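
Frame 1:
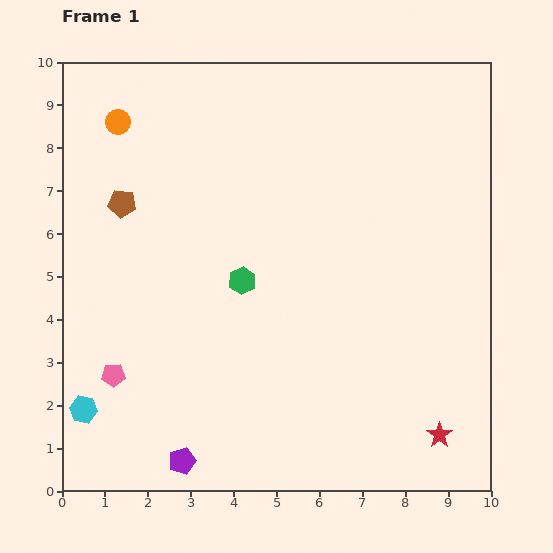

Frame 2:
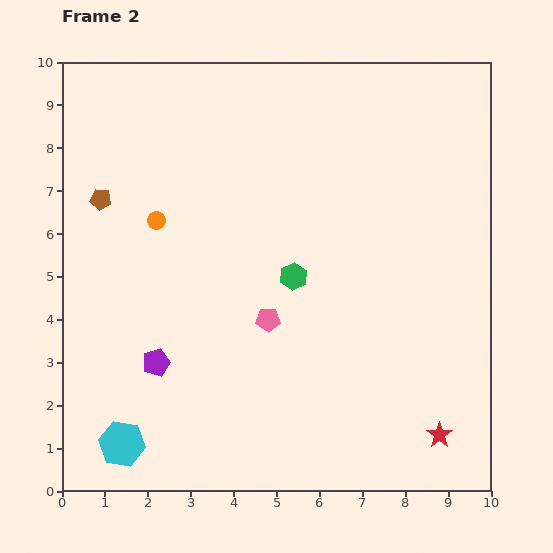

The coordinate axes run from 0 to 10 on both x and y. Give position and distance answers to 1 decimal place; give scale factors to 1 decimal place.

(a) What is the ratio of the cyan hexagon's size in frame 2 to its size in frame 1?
1.6×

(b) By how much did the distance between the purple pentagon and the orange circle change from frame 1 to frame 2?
-4.7

Distance in frame 1: 8.0. Distance in frame 2: 3.3.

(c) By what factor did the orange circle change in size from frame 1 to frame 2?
0.7×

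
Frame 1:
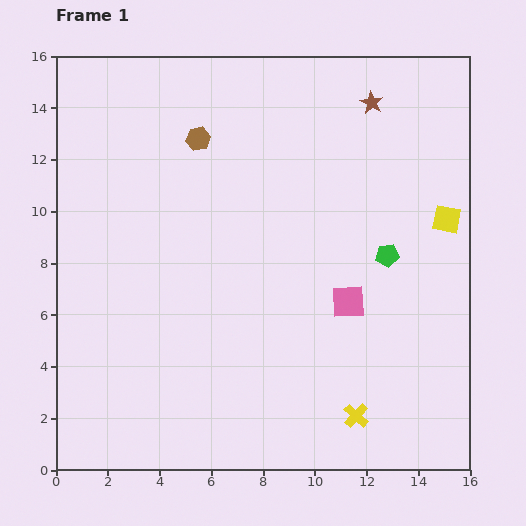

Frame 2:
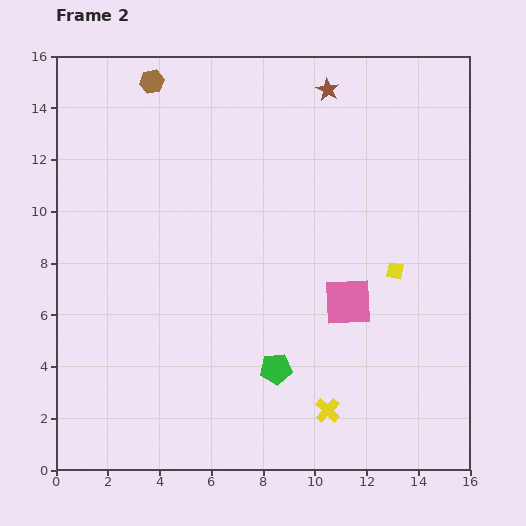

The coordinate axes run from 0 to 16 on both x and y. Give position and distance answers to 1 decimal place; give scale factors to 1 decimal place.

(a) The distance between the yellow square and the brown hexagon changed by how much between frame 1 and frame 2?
+1.8

Distance in frame 1: 10.1. Distance in frame 2: 11.9.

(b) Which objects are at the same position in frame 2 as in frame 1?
the pink square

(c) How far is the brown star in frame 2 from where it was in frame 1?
1.8

The brown star moved from (12.2, 14.2) to (10.5, 14.7), a distance of √(1.7² + 0.5²) ≈ 1.8.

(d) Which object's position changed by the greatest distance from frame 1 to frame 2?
the green pentagon

(moved 6.2; next 2.8)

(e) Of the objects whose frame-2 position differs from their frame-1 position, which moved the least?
the yellow cross

(moved 1.1)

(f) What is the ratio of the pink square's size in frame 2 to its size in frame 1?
1.4×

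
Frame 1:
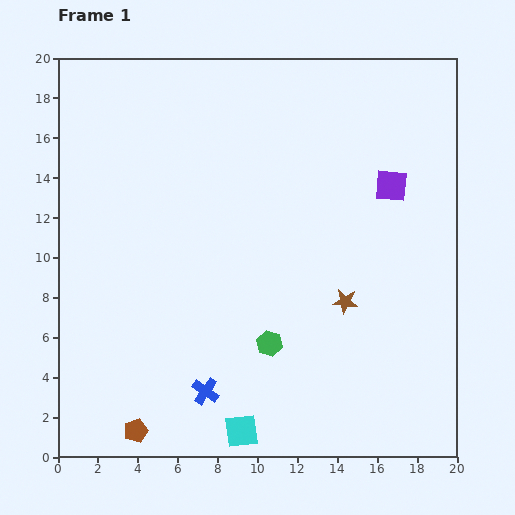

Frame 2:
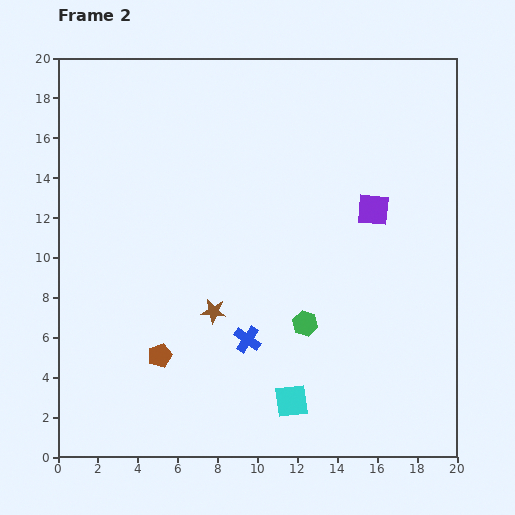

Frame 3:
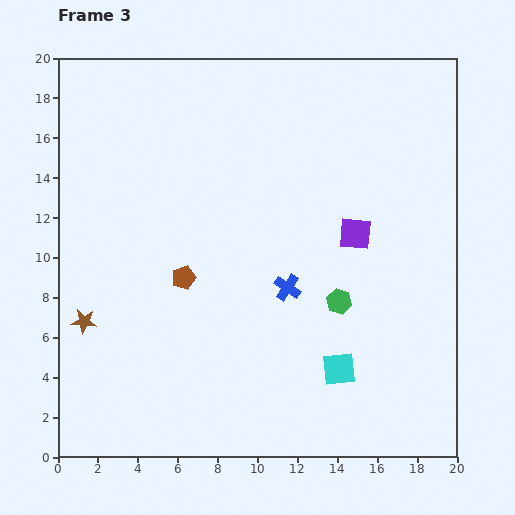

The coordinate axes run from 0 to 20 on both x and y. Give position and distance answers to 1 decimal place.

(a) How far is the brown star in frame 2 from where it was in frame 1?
6.6

The brown star moved from (14.4, 7.8) to (7.8, 7.3), a distance of √(6.6² + 0.5²) ≈ 6.6.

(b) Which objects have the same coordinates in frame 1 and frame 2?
none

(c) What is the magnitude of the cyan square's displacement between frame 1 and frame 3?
5.8

The cyan square moved from (9.2, 1.3) to (14.1, 4.4), a distance of √(4.9² + 3.1²) ≈ 5.8.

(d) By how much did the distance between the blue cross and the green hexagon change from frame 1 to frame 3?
-1.3

Distance in frame 1: 4.0. Distance in frame 3: 2.7.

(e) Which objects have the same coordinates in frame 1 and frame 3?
none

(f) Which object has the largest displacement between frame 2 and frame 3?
the brown star

(moved 6.5; next 4.1)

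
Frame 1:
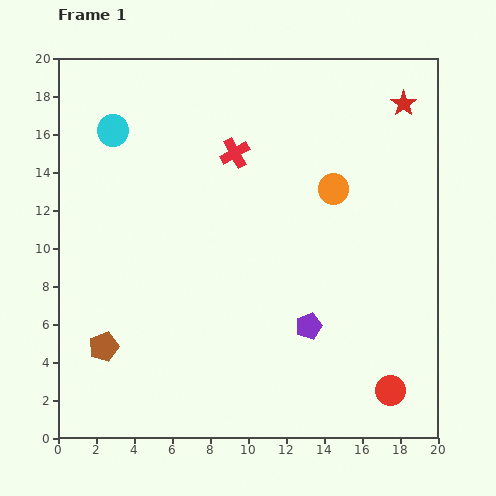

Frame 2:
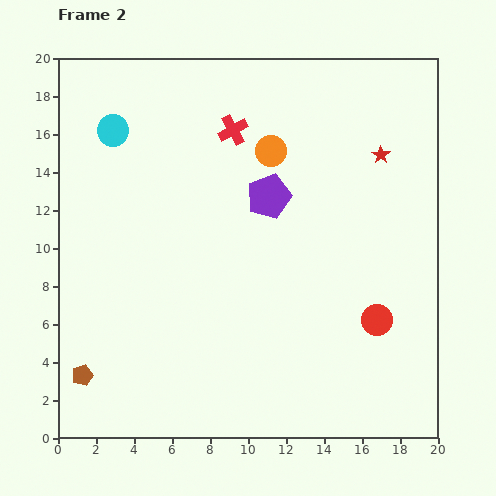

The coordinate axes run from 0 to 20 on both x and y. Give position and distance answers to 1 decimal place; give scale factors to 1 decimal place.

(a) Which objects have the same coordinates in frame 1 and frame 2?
the cyan circle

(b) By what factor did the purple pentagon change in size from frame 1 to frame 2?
1.7×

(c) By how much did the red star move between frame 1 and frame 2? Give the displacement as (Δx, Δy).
(-1.2, -2.7)

The red star was at (18.2, 17.6) in frame 1 and (17.0, 14.9) in frame 2.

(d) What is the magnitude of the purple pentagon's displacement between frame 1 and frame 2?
7.1

The purple pentagon moved from (13.2, 5.9) to (11.1, 12.7), a distance of √(2.1² + 6.8²) ≈ 7.1.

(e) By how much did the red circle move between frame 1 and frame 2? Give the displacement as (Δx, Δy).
(-0.7, 3.7)

The red circle was at (17.5, 2.5) in frame 1 and (16.8, 6.2) in frame 2.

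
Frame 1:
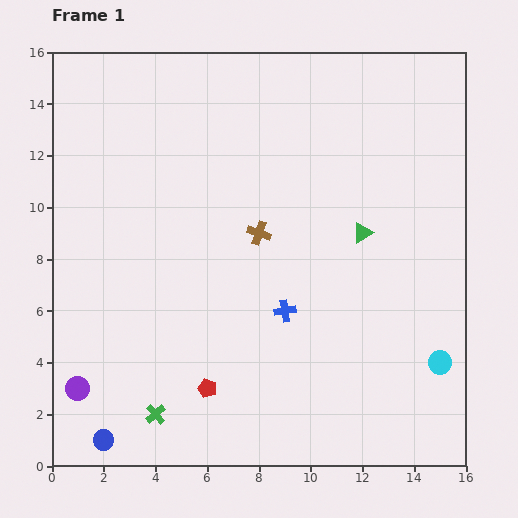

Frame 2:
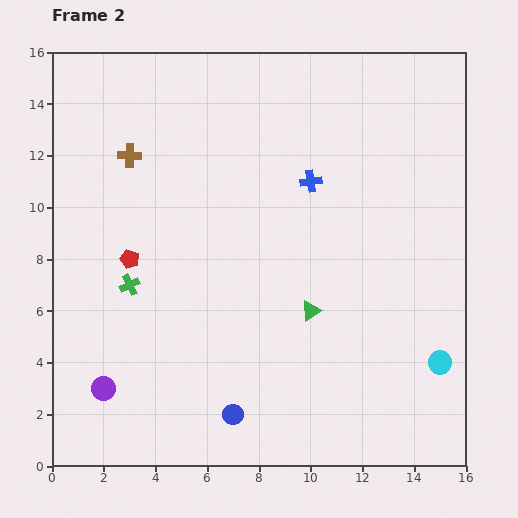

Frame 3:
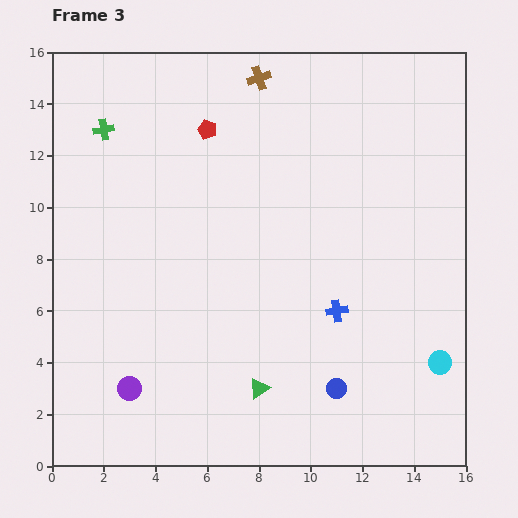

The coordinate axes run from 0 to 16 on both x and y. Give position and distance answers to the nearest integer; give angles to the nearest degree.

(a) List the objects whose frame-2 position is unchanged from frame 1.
the cyan circle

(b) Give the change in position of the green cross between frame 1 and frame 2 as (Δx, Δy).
(-1, 5)

The green cross was at (4, 2) in frame 1 and (3, 7) in frame 2.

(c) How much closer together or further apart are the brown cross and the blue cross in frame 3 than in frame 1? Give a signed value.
+6

Distance in frame 1: 3. Distance in frame 3: 9.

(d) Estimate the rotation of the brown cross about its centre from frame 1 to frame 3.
39° counter-clockwise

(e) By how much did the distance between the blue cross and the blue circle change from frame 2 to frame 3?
-6

Distance in frame 2: 9. Distance in frame 3: 3.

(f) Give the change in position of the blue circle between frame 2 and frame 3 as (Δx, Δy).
(4, 1)

The blue circle was at (7, 2) in frame 2 and (11, 3) in frame 3.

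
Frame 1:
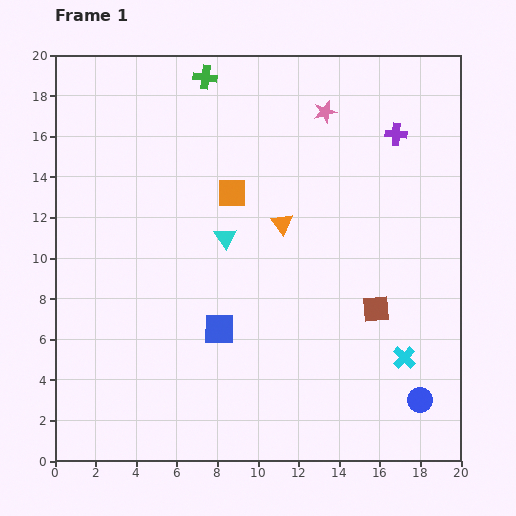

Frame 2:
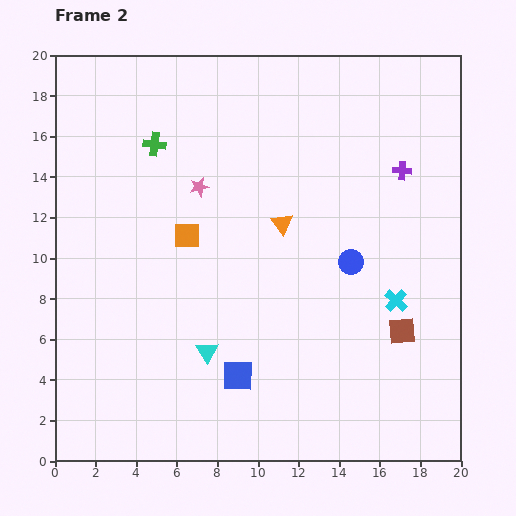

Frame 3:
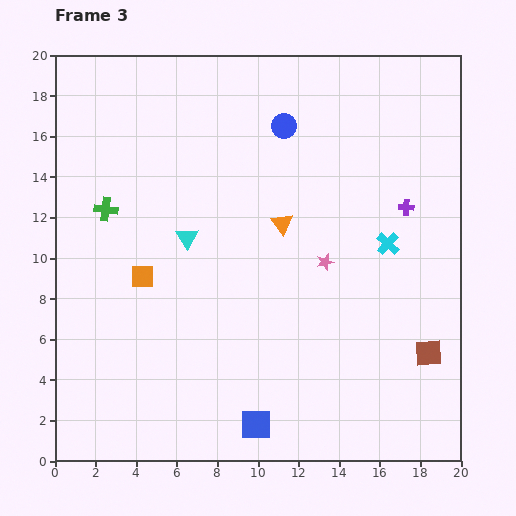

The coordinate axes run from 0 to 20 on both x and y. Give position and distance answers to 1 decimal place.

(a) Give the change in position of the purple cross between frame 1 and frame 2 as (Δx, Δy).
(0.3, -1.8)

The purple cross was at (16.8, 16.1) in frame 1 and (17.1, 14.3) in frame 2.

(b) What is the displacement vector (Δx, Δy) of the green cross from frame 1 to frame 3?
(-4.9, -6.5)

The green cross was at (7.4, 18.9) in frame 1 and (2.5, 12.4) in frame 3.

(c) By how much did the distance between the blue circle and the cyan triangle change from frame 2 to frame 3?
-1.1

Distance in frame 2: 8.4. Distance in frame 3: 7.3.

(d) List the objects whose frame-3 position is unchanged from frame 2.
the orange triangle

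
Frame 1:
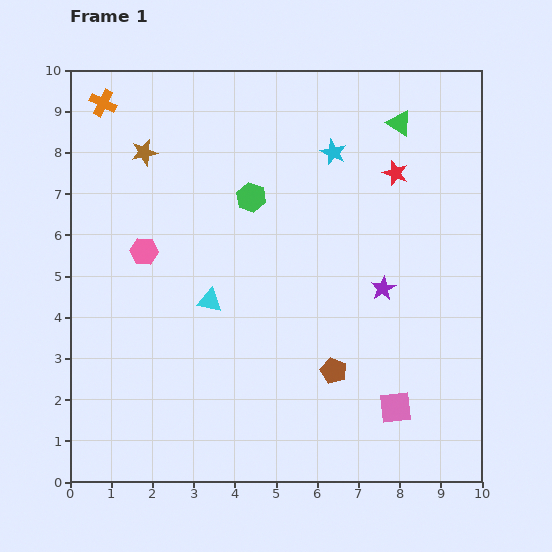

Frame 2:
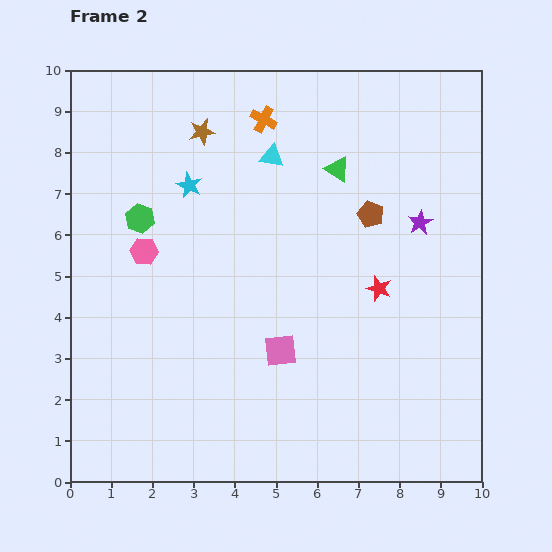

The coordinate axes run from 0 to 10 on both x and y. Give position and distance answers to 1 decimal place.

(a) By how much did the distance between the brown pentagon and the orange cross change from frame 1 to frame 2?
-5.1

Distance in frame 1: 8.6. Distance in frame 2: 3.5.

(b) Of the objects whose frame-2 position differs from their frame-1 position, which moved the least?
the brown star

(moved 1.5)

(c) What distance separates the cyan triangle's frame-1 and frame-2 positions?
3.8

The cyan triangle moved from (3.4, 4.4) to (4.9, 7.9), a distance of √(1.5² + 3.5²) ≈ 3.8.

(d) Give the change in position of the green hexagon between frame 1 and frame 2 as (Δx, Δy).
(-2.7, -0.5)

The green hexagon was at (4.4, 6.9) in frame 1 and (1.7, 6.4) in frame 2.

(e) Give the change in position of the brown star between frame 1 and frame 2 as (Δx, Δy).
(1.4, 0.5)

The brown star was at (1.8, 8.0) in frame 1 and (3.2, 8.5) in frame 2.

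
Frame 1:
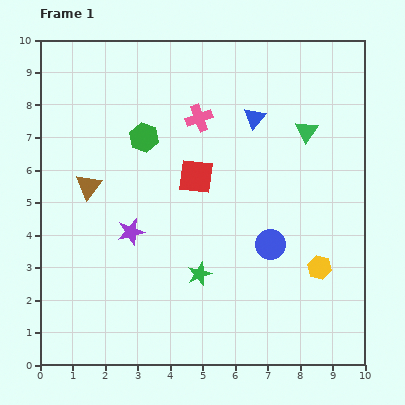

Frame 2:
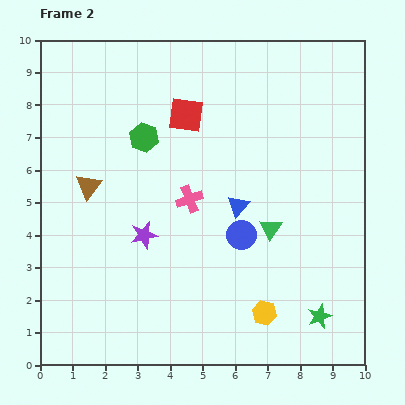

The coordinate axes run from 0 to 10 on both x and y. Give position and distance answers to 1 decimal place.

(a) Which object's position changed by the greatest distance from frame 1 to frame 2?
the green star

(moved 3.9; next 3.2)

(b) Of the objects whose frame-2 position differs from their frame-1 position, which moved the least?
the purple star

(moved 0.4)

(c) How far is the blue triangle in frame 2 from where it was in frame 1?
2.7

The blue triangle moved from (6.6, 7.6) to (6.1, 4.9), a distance of √(0.5² + 2.7²) ≈ 2.7.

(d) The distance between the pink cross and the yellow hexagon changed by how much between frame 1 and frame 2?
-1.7

Distance in frame 1: 5.9. Distance in frame 2: 4.2.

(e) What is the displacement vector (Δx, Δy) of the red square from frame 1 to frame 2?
(-0.3, 1.9)

The red square was at (4.8, 5.8) in frame 1 and (4.5, 7.7) in frame 2.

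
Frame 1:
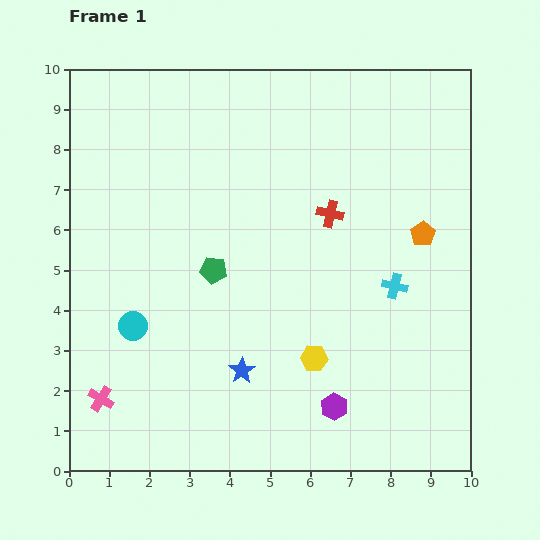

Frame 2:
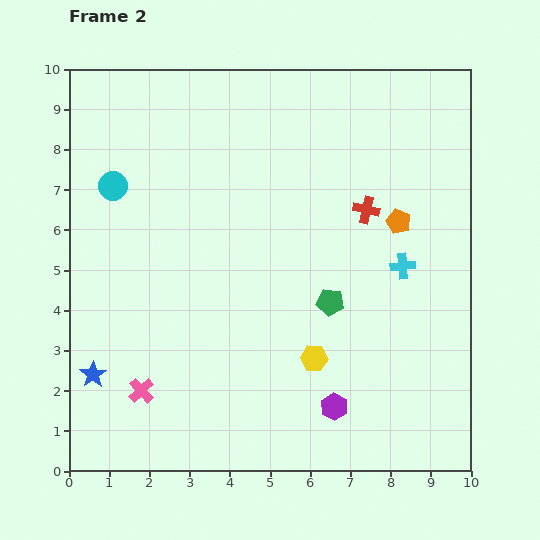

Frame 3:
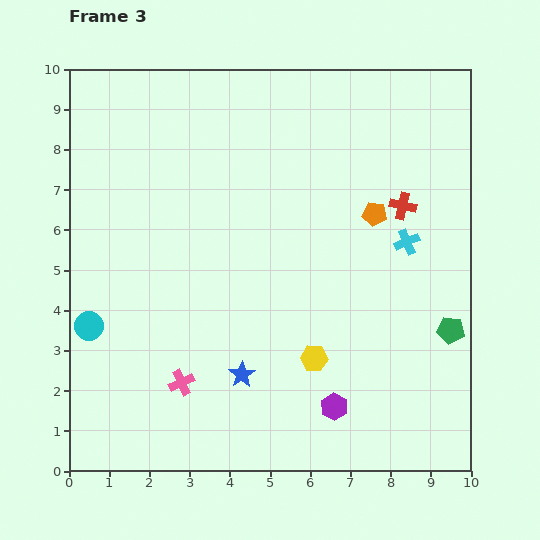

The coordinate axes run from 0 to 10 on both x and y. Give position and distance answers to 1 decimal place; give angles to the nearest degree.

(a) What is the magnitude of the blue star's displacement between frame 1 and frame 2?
3.7

The blue star moved from (4.3, 2.5) to (0.6, 2.4), a distance of √(3.7² + 0.1²) ≈ 3.7.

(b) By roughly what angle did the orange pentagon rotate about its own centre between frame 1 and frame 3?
30° counter-clockwise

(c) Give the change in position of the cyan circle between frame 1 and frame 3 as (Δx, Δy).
(-1.1, 0.0)

The cyan circle was at (1.6, 3.6) in frame 1 and (0.5, 3.6) in frame 3.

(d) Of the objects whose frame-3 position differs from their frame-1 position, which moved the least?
the blue star

(moved 0.1)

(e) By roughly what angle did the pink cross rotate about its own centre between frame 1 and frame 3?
33° clockwise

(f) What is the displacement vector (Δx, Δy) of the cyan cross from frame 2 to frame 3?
(0.1, 0.6)

The cyan cross was at (8.3, 5.1) in frame 2 and (8.4, 5.7) in frame 3.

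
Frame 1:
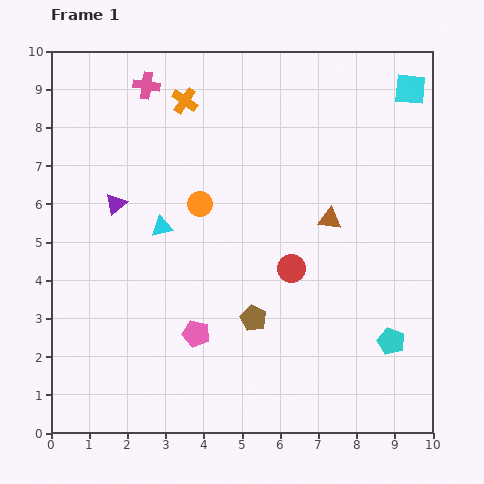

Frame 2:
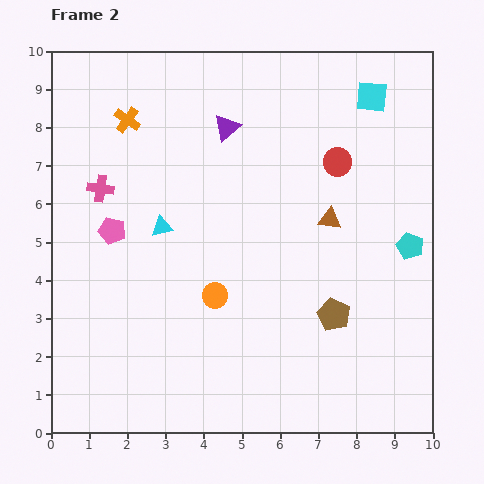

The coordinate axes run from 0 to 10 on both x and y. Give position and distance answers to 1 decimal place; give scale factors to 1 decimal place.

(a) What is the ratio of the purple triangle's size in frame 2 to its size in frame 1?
1.3×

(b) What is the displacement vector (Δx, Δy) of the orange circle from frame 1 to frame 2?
(0.4, -2.4)

The orange circle was at (3.9, 6.0) in frame 1 and (4.3, 3.6) in frame 2.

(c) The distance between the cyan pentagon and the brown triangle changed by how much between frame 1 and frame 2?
-1.4

Distance in frame 1: 3.6. Distance in frame 2: 2.2.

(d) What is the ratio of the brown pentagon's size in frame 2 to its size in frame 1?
1.3×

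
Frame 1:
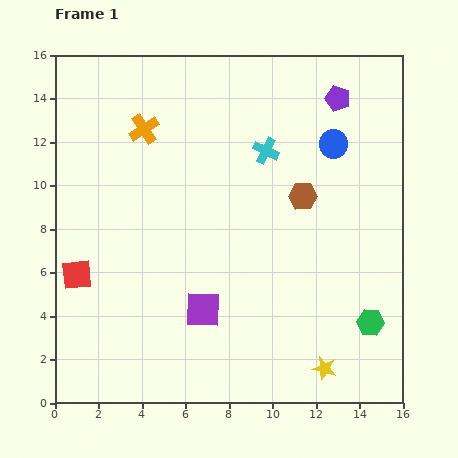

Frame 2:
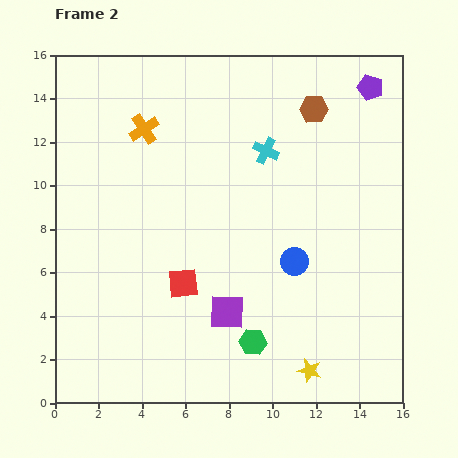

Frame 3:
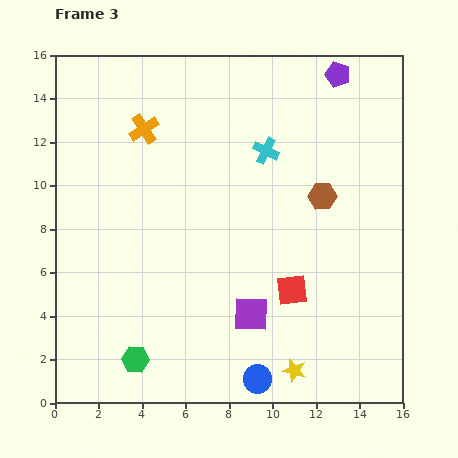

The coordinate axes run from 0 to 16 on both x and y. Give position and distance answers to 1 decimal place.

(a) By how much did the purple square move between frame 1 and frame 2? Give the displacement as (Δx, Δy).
(1.1, -0.1)

The purple square was at (6.8, 4.3) in frame 1 and (7.9, 4.2) in frame 2.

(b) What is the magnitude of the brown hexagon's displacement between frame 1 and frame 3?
0.9

The brown hexagon moved from (11.4, 9.5) to (12.3, 9.5), a distance of √(0.9² + 0.0²) ≈ 0.9.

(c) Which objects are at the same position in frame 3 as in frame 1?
the orange cross, the cyan cross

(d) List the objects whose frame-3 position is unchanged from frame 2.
the orange cross, the cyan cross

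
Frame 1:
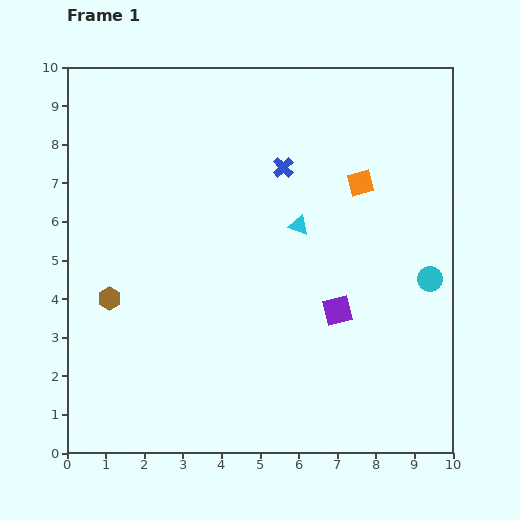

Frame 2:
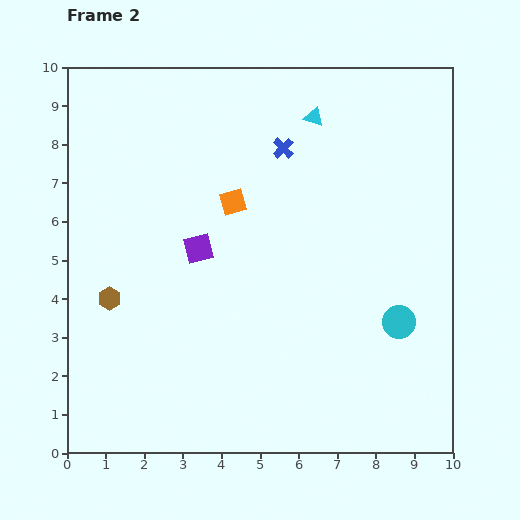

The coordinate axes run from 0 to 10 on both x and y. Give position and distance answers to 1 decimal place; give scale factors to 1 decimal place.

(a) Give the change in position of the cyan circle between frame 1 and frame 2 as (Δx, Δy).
(-0.8, -1.1)

The cyan circle was at (9.4, 4.5) in frame 1 and (8.6, 3.4) in frame 2.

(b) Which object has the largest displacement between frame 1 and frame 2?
the purple square

(moved 3.9; next 3.3)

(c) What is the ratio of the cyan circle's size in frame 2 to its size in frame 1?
1.3×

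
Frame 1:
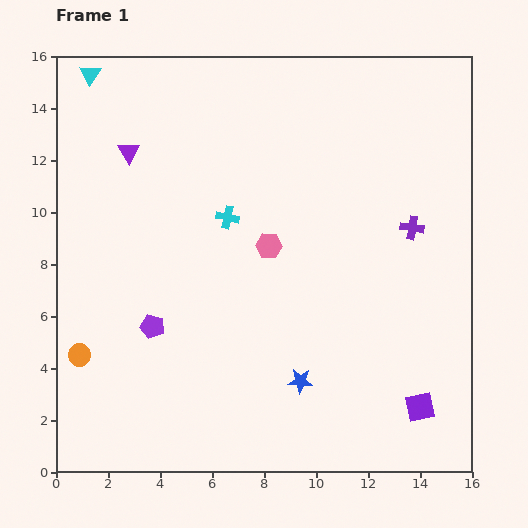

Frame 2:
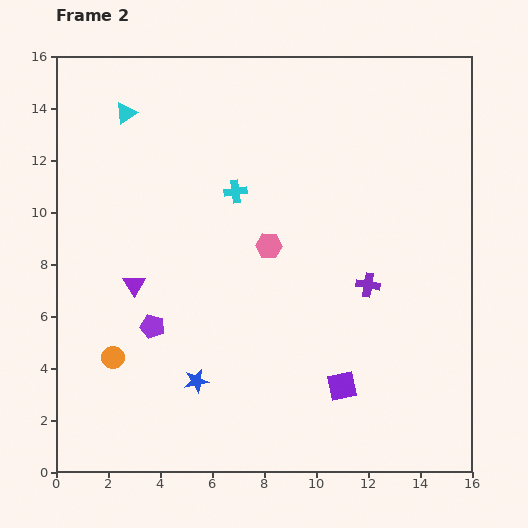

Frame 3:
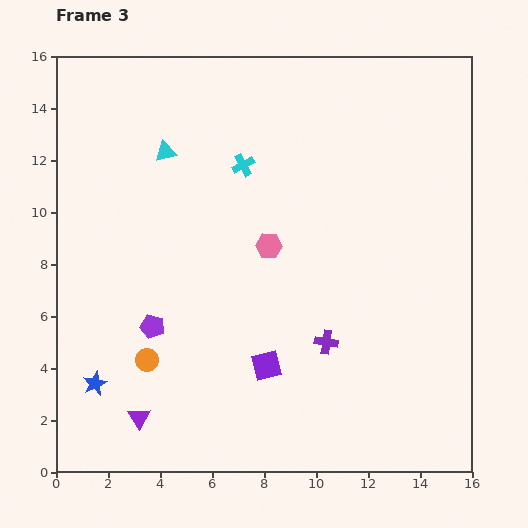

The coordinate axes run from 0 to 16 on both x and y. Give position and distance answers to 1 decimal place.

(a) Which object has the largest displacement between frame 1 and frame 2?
the purple triangle

(moved 5.1; next 4.0)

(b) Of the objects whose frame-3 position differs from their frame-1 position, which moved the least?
the cyan cross

(moved 2.1)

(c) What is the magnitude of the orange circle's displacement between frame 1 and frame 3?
2.6

The orange circle moved from (0.9, 4.5) to (3.5, 4.3), a distance of √(2.6² + 0.2²) ≈ 2.6.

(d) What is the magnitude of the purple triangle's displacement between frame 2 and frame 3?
5.1

The purple triangle moved from (3.0, 7.2) to (3.2, 2.1), a distance of √(0.2² + 5.1²) ≈ 5.1.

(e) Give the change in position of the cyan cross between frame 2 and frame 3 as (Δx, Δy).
(0.3, 1.0)

The cyan cross was at (6.9, 10.8) in frame 2 and (7.2, 11.8) in frame 3.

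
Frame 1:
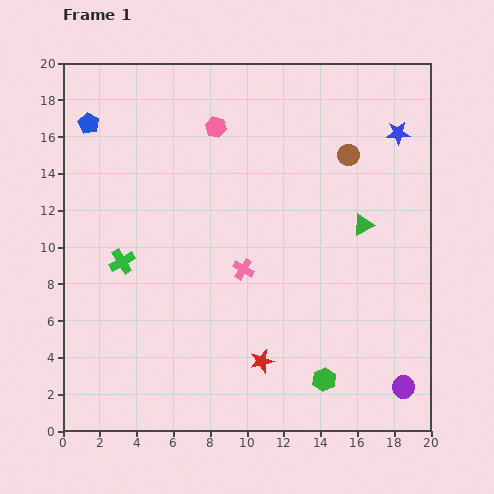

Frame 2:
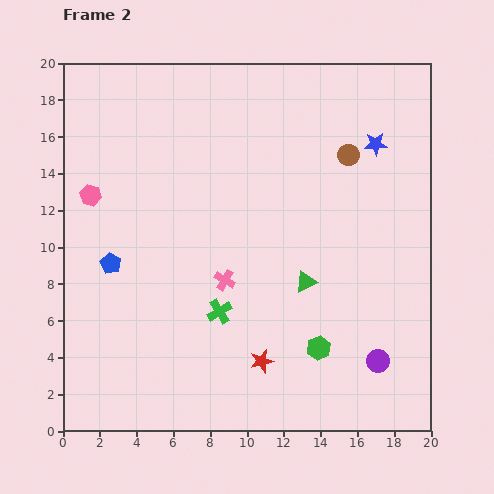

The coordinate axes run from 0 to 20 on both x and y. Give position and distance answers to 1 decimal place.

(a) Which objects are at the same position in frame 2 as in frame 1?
the red star, the brown circle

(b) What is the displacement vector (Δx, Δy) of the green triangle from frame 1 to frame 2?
(-3.1, -3.1)

The green triangle was at (16.3, 11.2) in frame 1 and (13.2, 8.1) in frame 2.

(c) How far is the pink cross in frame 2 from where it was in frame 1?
1.2

The pink cross moved from (9.8, 8.8) to (8.8, 8.2), a distance of √(1.0² + 0.6²) ≈ 1.2.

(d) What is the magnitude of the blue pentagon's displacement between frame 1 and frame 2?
7.7

The blue pentagon moved from (1.4, 16.7) to (2.6, 9.1), a distance of √(1.2² + 7.6²) ≈ 7.7.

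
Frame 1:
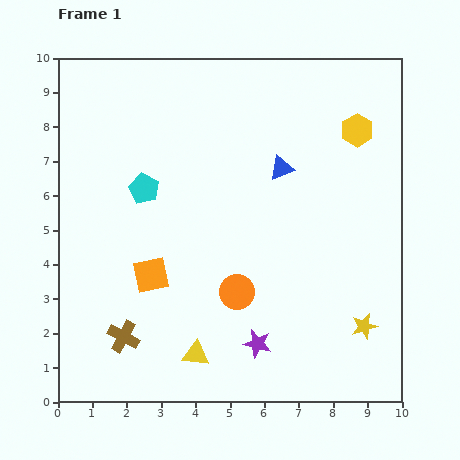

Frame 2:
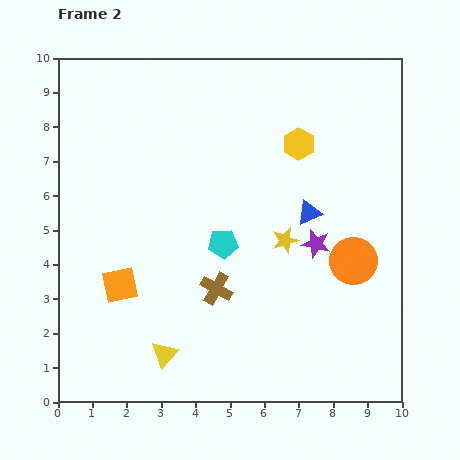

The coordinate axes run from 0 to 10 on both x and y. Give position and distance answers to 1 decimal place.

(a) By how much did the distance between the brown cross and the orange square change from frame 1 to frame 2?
+0.8

Distance in frame 1: 2.0. Distance in frame 2: 2.8.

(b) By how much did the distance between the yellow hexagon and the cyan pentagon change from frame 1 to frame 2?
-2.8

Distance in frame 1: 6.4. Distance in frame 2: 3.6.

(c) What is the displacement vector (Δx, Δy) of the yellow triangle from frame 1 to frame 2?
(-0.9, 0.0)

The yellow triangle was at (4.0, 1.4) in frame 1 and (3.1, 1.4) in frame 2.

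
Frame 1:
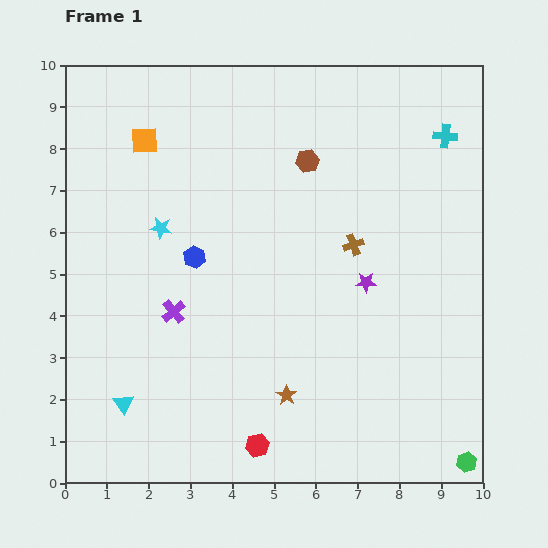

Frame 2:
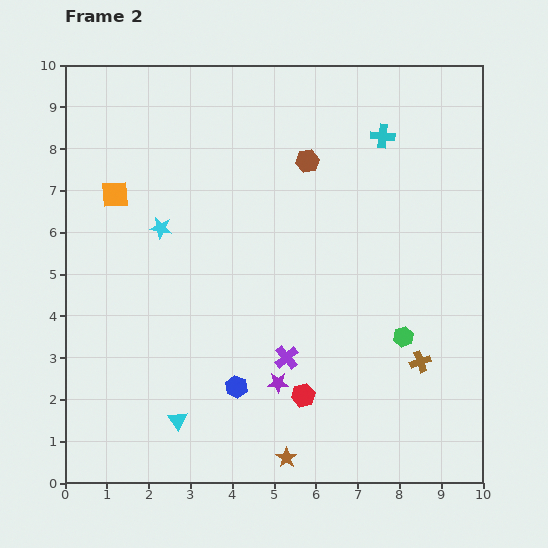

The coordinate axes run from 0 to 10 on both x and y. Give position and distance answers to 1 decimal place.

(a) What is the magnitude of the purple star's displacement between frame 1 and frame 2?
3.2

The purple star moved from (7.2, 4.8) to (5.1, 2.4), a distance of √(2.1² + 2.4²) ≈ 3.2.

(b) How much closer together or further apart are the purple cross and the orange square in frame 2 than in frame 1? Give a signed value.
+1.5

Distance in frame 1: 4.2. Distance in frame 2: 5.7.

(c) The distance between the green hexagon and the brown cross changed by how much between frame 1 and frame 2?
-5.2

Distance in frame 1: 5.9. Distance in frame 2: 0.7.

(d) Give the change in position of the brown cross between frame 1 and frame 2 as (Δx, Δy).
(1.6, -2.8)

The brown cross was at (6.9, 5.7) in frame 1 and (8.5, 2.9) in frame 2.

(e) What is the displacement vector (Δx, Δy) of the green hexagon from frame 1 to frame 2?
(-1.5, 3.0)

The green hexagon was at (9.6, 0.5) in frame 1 and (8.1, 3.5) in frame 2.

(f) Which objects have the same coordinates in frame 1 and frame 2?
the cyan star, the brown hexagon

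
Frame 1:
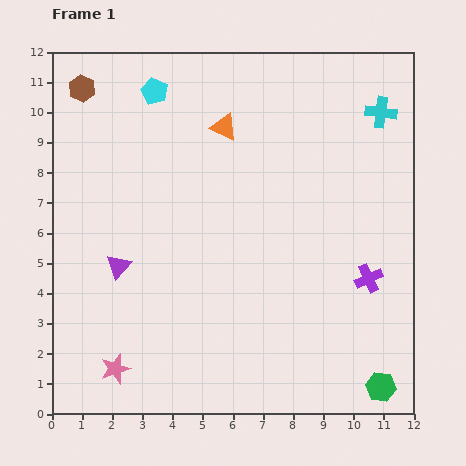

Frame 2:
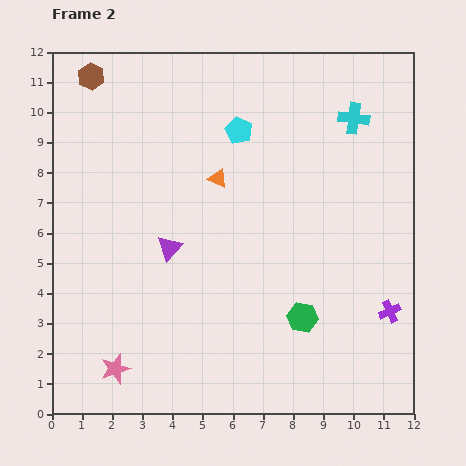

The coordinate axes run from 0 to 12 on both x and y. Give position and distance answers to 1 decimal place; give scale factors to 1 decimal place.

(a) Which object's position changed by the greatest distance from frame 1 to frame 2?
the green hexagon

(moved 3.5; next 3.1)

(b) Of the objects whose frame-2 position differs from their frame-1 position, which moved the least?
the brown hexagon

(moved 0.5)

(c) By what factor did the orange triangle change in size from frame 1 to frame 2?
0.7×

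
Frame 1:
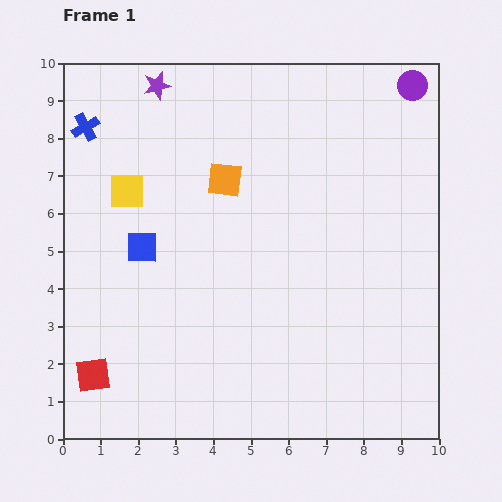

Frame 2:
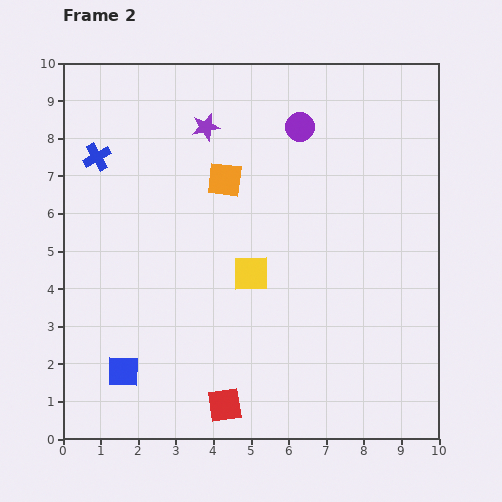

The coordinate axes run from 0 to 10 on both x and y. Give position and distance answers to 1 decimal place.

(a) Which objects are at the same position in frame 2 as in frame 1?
the orange square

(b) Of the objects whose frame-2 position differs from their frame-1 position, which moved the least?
the blue cross

(moved 0.9)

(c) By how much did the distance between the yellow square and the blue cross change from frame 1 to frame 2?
+3.1

Distance in frame 1: 2.0. Distance in frame 2: 5.1.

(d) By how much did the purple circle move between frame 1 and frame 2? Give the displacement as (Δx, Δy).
(-3.0, -1.1)

The purple circle was at (9.3, 9.4) in frame 1 and (6.3, 8.3) in frame 2.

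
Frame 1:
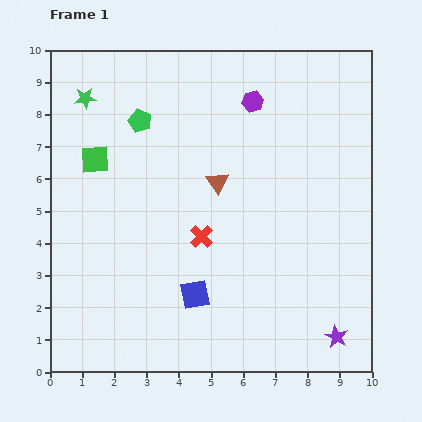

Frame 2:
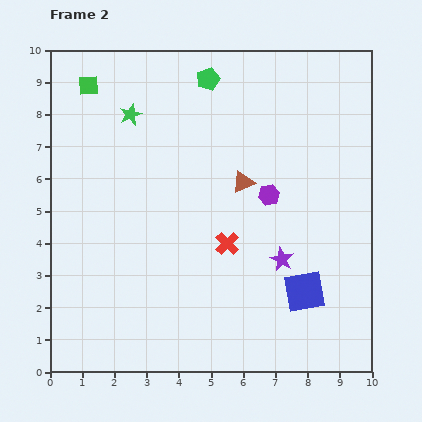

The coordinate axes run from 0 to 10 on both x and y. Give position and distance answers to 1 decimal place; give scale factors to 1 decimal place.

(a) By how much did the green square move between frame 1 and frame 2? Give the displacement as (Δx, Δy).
(-0.2, 2.3)

The green square was at (1.4, 6.6) in frame 1 and (1.2, 8.9) in frame 2.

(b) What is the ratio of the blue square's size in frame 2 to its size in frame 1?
1.4×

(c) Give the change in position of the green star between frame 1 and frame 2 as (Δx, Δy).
(1.4, -0.5)

The green star was at (1.1, 8.5) in frame 1 and (2.5, 8.0) in frame 2.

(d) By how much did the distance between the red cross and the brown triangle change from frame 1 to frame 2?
+0.2

Distance in frame 1: 1.8. Distance in frame 2: 2.0.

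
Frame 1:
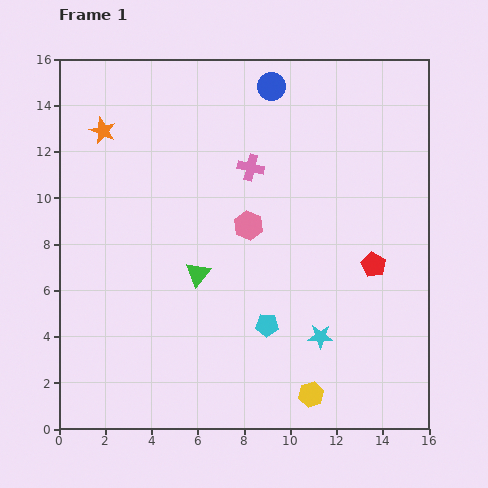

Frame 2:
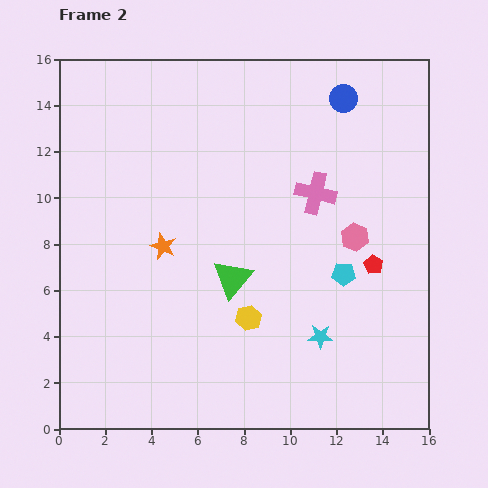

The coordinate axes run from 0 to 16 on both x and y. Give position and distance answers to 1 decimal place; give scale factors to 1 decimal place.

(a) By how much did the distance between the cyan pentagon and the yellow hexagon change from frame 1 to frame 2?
+0.9

Distance in frame 1: 3.6. Distance in frame 2: 4.5.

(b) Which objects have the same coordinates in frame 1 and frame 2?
the red pentagon, the cyan star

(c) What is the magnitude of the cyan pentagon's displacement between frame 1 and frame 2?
4.0

The cyan pentagon moved from (9.0, 4.5) to (12.3, 6.7), a distance of √(3.3² + 2.2²) ≈ 4.0.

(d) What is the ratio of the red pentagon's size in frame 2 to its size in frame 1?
0.8×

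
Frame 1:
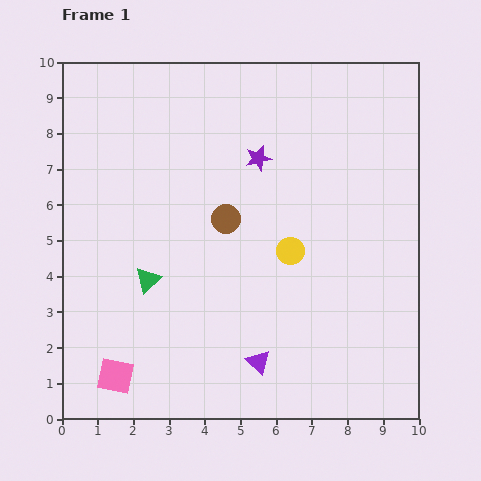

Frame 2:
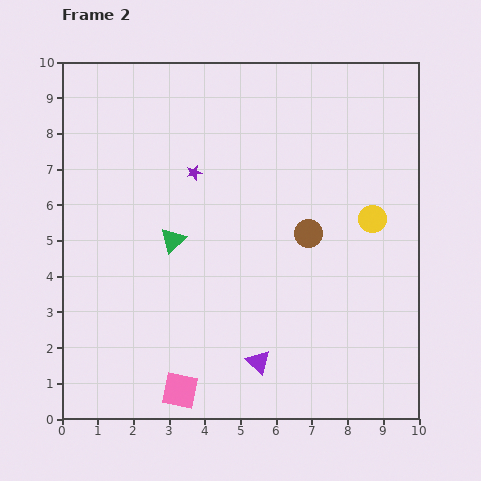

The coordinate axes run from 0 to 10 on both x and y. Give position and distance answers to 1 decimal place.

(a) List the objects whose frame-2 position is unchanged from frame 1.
the purple triangle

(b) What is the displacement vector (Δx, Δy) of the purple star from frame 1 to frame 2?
(-1.8, -0.4)

The purple star was at (5.5, 7.3) in frame 1 and (3.7, 6.9) in frame 2.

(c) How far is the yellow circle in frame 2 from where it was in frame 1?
2.5

The yellow circle moved from (6.4, 4.7) to (8.7, 5.6), a distance of √(2.3² + 0.9²) ≈ 2.5.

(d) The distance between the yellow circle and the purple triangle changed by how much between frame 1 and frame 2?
+1.9

Distance in frame 1: 3.2. Distance in frame 2: 5.1.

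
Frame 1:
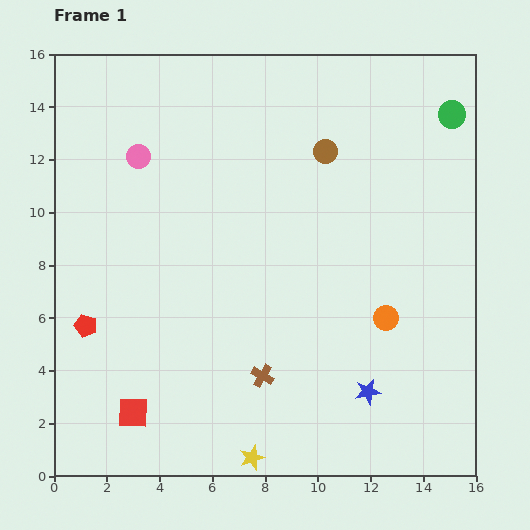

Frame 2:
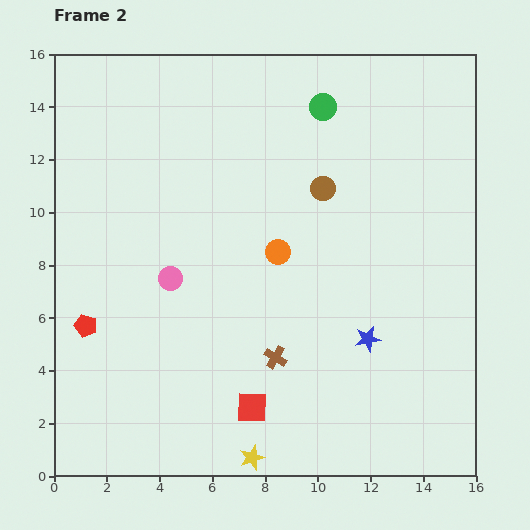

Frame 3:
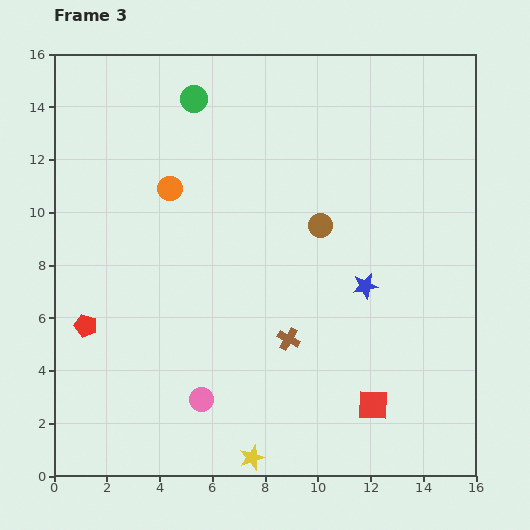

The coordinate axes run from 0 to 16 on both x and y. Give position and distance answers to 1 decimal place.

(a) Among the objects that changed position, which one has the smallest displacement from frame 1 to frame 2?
the brown cross

(moved 0.9)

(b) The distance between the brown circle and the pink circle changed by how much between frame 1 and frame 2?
-0.4

Distance in frame 1: 7.1. Distance in frame 2: 6.7.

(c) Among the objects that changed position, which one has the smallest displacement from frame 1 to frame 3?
the brown cross

(moved 1.7)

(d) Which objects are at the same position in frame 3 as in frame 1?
the red pentagon, the yellow star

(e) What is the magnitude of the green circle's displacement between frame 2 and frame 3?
4.9

The green circle moved from (10.2, 14.0) to (5.3, 14.3), a distance of √(4.9² + 0.3²) ≈ 4.9.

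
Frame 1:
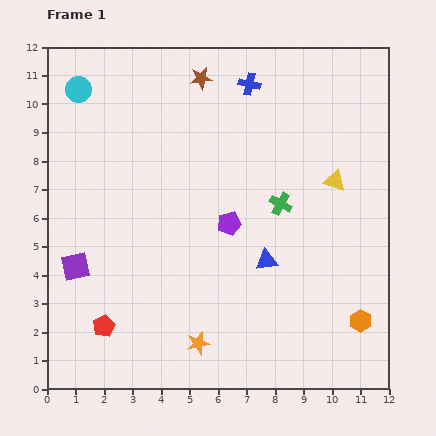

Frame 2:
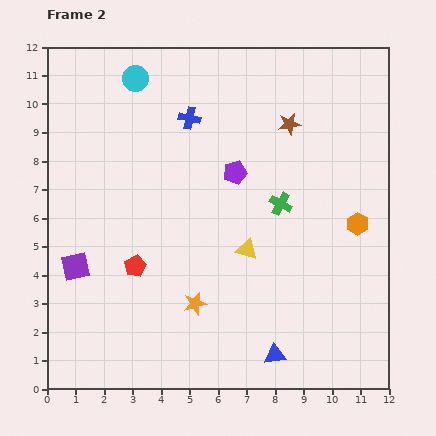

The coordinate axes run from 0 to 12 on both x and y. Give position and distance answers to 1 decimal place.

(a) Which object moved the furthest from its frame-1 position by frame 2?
the yellow triangle

(moved 3.9; next 3.5)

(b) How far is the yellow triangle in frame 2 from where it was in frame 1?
3.9

The yellow triangle moved from (10.1, 7.3) to (7.0, 4.9), a distance of √(3.1² + 2.4²) ≈ 3.9.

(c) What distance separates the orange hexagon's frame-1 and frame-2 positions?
3.4

The orange hexagon moved from (11.0, 2.4) to (10.9, 5.8), a distance of √(0.1² + 3.4²) ≈ 3.4.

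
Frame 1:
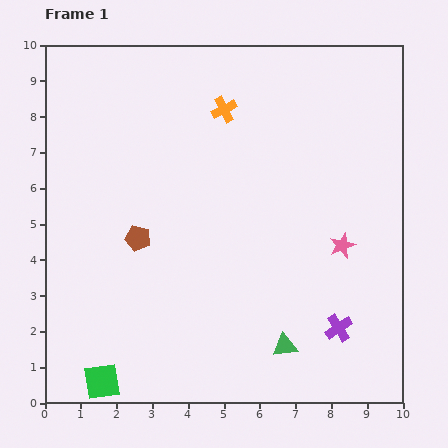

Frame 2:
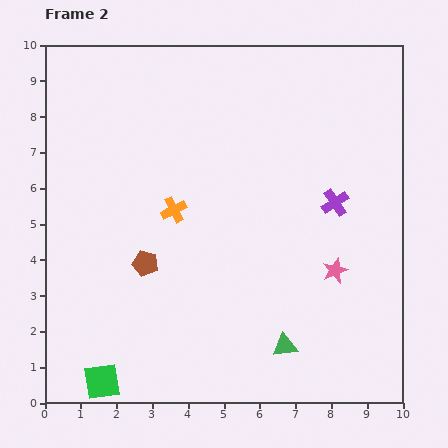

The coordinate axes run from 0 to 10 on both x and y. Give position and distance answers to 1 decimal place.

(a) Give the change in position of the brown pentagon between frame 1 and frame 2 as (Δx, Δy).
(0.2, -0.7)

The brown pentagon was at (2.6, 4.6) in frame 1 and (2.8, 3.9) in frame 2.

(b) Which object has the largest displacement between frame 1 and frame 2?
the purple cross

(moved 3.5; next 3.1)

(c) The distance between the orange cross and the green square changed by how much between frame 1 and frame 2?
-3.1

Distance in frame 1: 8.3. Distance in frame 2: 5.2.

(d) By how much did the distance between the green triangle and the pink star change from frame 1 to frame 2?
-0.7

Distance in frame 1: 3.2. Distance in frame 2: 2.5.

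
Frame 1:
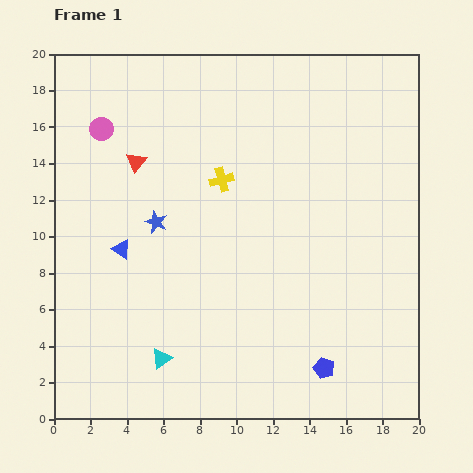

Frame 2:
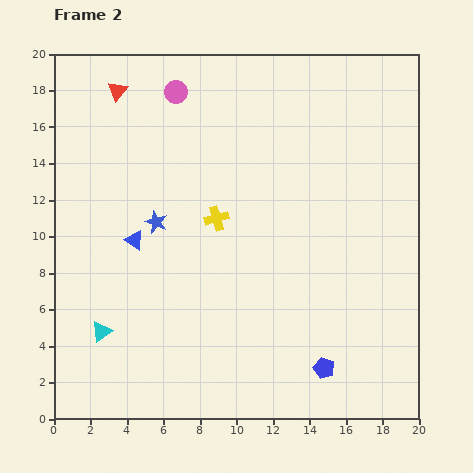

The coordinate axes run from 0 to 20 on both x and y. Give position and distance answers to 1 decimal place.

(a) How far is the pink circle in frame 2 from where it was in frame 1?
4.6

The pink circle moved from (2.6, 15.9) to (6.7, 17.9), a distance of √(4.1² + 2.0²) ≈ 4.6.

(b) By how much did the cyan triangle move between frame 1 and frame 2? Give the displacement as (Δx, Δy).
(-3.3, 1.5)

The cyan triangle was at (5.9, 3.3) in frame 1 and (2.6, 4.8) in frame 2.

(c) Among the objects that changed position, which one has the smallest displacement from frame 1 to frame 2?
the blue triangle

(moved 0.9)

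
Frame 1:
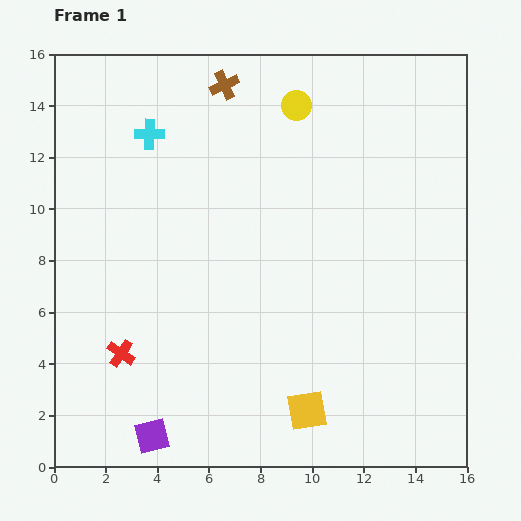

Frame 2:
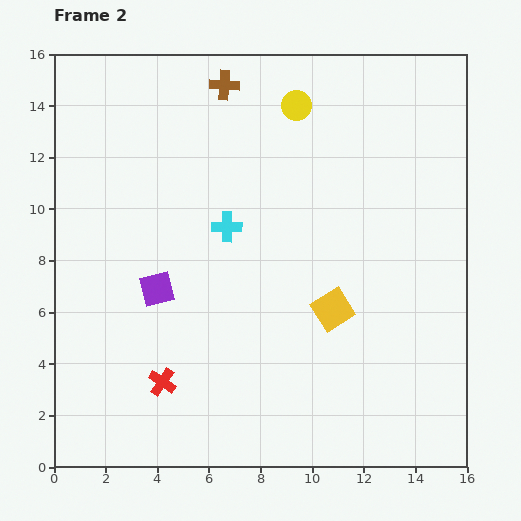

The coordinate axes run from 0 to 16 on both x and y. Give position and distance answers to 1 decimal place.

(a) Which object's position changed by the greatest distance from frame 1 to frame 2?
the purple square

(moved 5.7; next 4.7)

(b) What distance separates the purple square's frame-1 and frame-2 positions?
5.7

The purple square moved from (3.8, 1.2) to (4.0, 6.9), a distance of √(0.2² + 5.7²) ≈ 5.7.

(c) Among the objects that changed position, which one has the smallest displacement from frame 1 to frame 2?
the red cross

(moved 1.9)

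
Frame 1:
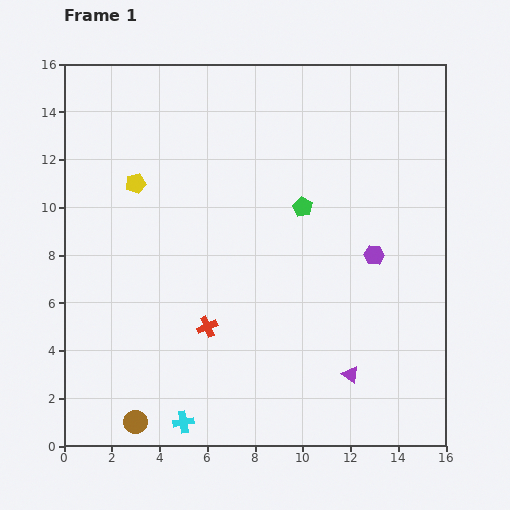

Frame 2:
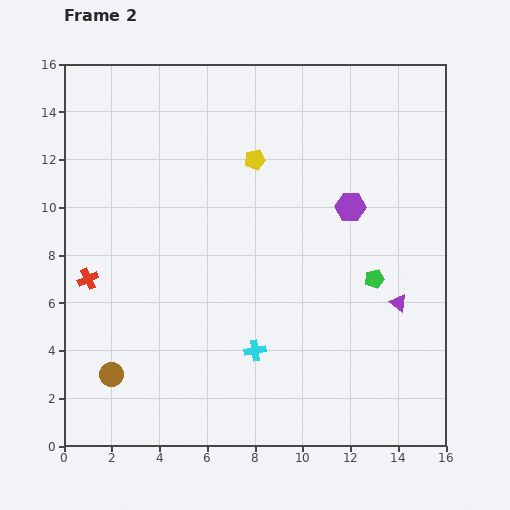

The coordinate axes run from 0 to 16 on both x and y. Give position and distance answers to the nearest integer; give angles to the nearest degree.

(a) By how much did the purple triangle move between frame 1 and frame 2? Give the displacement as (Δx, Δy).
(2, 3)

The purple triangle was at (12, 3) in frame 1 and (14, 6) in frame 2.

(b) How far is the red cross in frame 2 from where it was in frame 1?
5

The red cross moved from (6, 5) to (1, 7), a distance of √(5² + 2²) ≈ 5.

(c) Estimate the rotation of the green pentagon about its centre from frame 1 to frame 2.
28° clockwise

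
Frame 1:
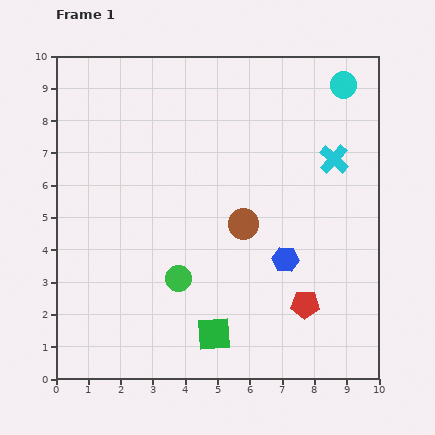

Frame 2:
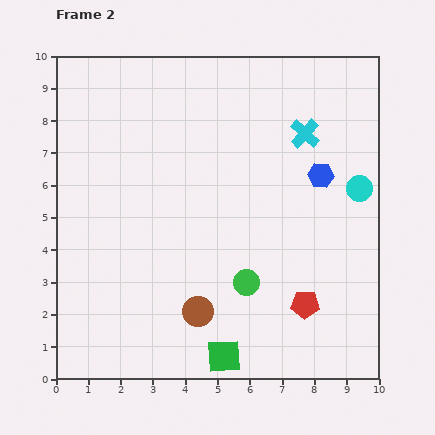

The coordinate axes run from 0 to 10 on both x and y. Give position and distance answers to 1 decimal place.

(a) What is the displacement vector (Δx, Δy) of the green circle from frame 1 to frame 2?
(2.1, -0.1)

The green circle was at (3.8, 3.1) in frame 1 and (5.9, 3.0) in frame 2.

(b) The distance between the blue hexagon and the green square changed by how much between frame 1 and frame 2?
+3.2

Distance in frame 1: 3.2. Distance in frame 2: 6.4.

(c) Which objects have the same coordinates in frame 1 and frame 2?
the red pentagon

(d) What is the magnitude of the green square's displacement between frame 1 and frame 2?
0.8

The green square moved from (4.9, 1.4) to (5.2, 0.7), a distance of √(0.3² + 0.7²) ≈ 0.8.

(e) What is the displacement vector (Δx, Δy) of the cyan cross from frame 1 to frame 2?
(-0.9, 0.8)

The cyan cross was at (8.6, 6.8) in frame 1 and (7.7, 7.6) in frame 2.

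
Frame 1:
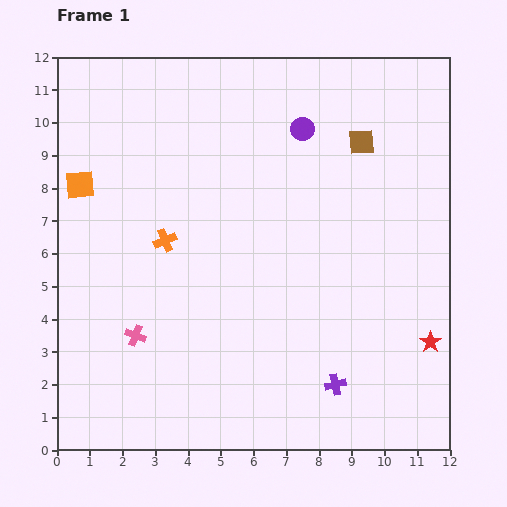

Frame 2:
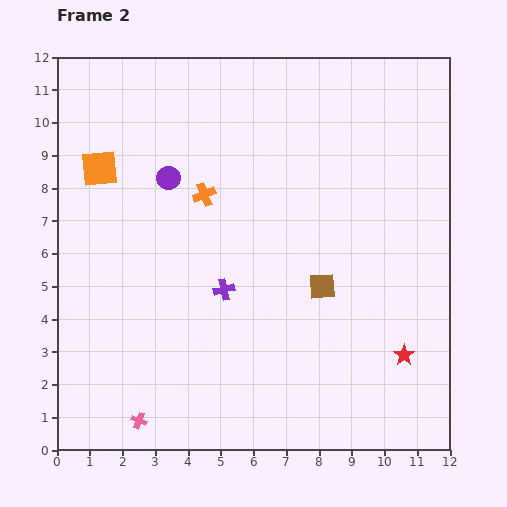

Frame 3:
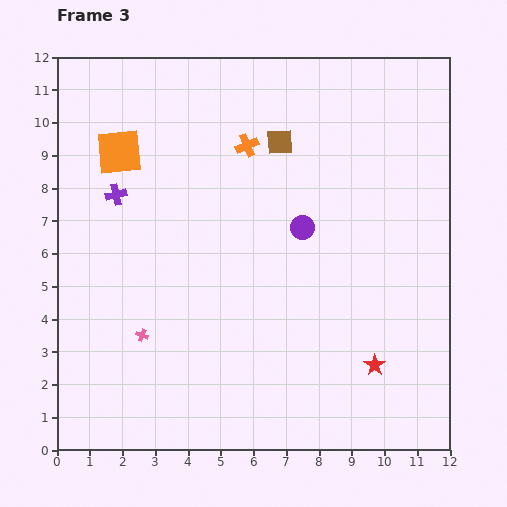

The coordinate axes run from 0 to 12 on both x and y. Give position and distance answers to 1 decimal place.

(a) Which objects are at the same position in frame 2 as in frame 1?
none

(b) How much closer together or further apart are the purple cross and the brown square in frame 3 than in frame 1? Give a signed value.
-2.2

Distance in frame 1: 7.4. Distance in frame 3: 5.2.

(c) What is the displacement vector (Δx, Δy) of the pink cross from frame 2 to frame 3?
(0.1, 2.6)

The pink cross was at (2.5, 0.9) in frame 2 and (2.6, 3.5) in frame 3.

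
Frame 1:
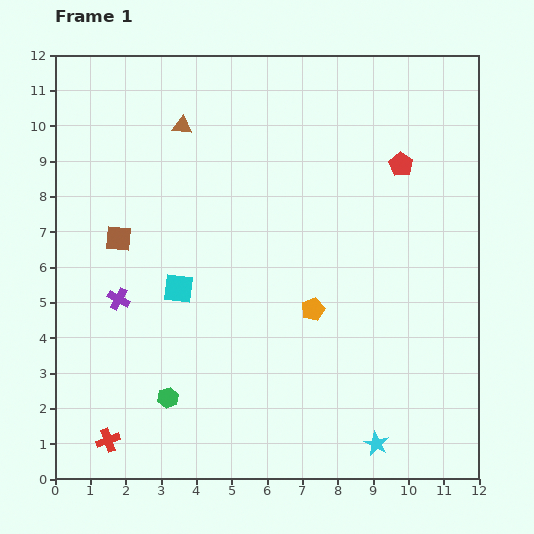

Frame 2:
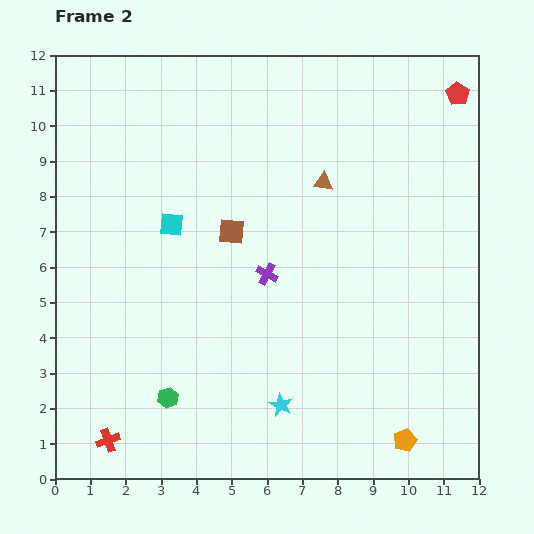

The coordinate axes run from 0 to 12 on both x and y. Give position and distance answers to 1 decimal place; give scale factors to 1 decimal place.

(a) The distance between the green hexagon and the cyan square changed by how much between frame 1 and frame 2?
+1.8

Distance in frame 1: 3.1. Distance in frame 2: 4.9.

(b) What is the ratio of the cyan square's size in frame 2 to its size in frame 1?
0.8×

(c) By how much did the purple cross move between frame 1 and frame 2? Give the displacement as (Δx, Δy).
(4.2, 0.7)

The purple cross was at (1.8, 5.1) in frame 1 and (6.0, 5.8) in frame 2.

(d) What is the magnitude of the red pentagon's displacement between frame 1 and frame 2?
2.6

The red pentagon moved from (9.8, 8.9) to (11.4, 10.9), a distance of √(1.6² + 2.0²) ≈ 2.6.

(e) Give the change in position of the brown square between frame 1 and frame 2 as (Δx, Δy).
(3.2, 0.2)

The brown square was at (1.8, 6.8) in frame 1 and (5.0, 7.0) in frame 2.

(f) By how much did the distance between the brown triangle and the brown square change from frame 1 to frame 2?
-0.7

Distance in frame 1: 3.7. Distance in frame 2: 3.0.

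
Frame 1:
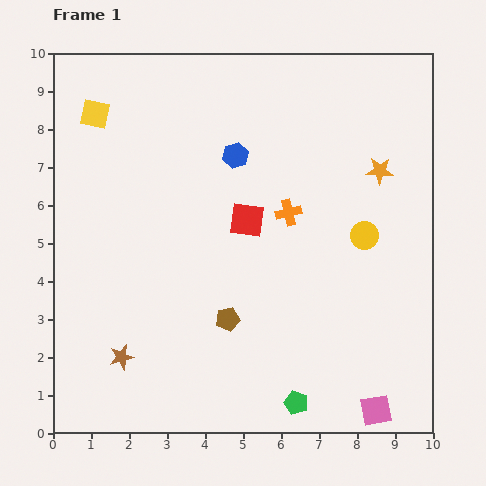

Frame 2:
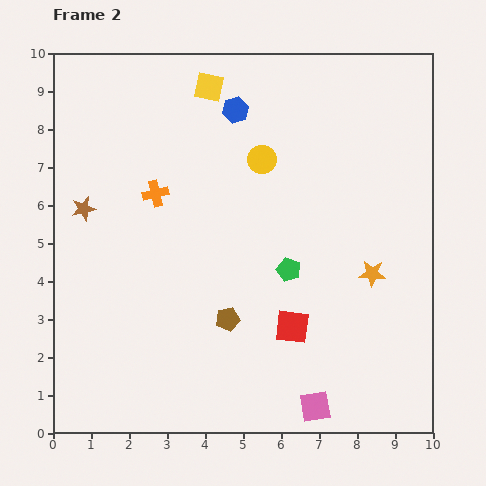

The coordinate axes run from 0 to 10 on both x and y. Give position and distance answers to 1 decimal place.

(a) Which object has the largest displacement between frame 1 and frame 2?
the brown star

(moved 4.0; next 3.5)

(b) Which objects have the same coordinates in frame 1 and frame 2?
the brown pentagon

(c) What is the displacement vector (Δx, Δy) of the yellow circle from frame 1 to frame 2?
(-2.7, 2.0)

The yellow circle was at (8.2, 5.2) in frame 1 and (5.5, 7.2) in frame 2.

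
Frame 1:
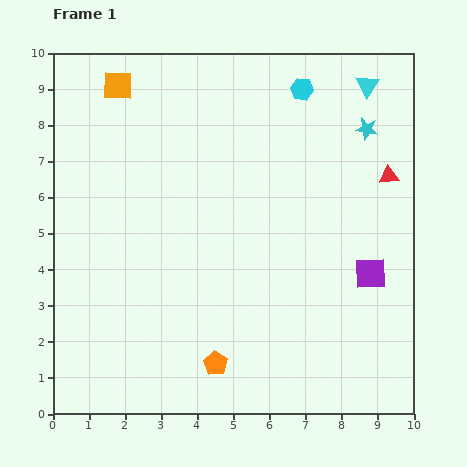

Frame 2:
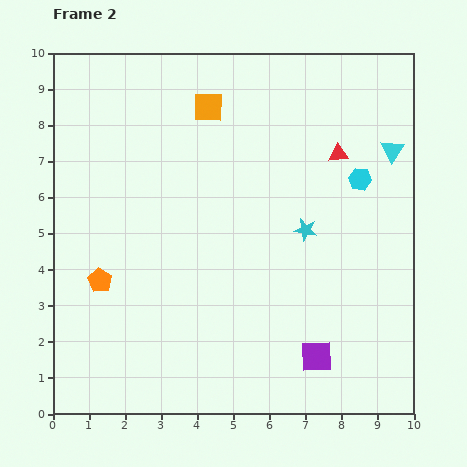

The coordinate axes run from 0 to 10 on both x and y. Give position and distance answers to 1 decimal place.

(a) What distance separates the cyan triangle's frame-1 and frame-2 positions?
1.9

The cyan triangle moved from (8.7, 9.1) to (9.4, 7.3), a distance of √(0.7² + 1.8²) ≈ 1.9.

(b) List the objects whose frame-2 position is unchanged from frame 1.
none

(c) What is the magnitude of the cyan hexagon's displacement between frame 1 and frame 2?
3.0

The cyan hexagon moved from (6.9, 9.0) to (8.5, 6.5), a distance of √(1.6² + 2.5²) ≈ 3.0.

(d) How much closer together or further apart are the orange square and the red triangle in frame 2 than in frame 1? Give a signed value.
-4.1

Distance in frame 1: 7.9. Distance in frame 2: 3.8.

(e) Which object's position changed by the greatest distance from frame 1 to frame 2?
the orange pentagon

(moved 3.9; next 3.3)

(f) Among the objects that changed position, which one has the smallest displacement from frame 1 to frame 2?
the red triangle

(moved 1.5)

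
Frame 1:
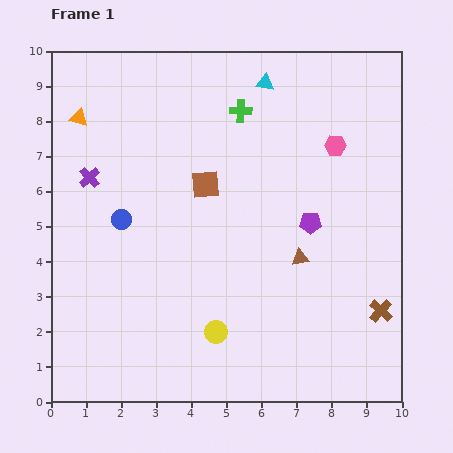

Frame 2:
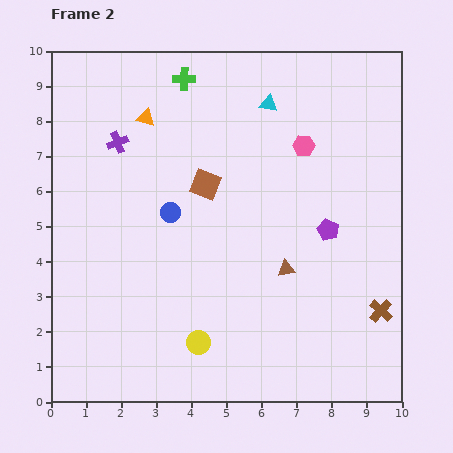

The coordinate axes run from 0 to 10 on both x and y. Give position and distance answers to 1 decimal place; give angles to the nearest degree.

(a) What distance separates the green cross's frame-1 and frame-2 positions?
1.8

The green cross moved from (5.4, 8.3) to (3.8, 9.2), a distance of √(1.6² + 0.9²) ≈ 1.8.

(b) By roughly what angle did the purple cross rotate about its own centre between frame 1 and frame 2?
20° clockwise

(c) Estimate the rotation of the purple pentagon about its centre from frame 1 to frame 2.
24° clockwise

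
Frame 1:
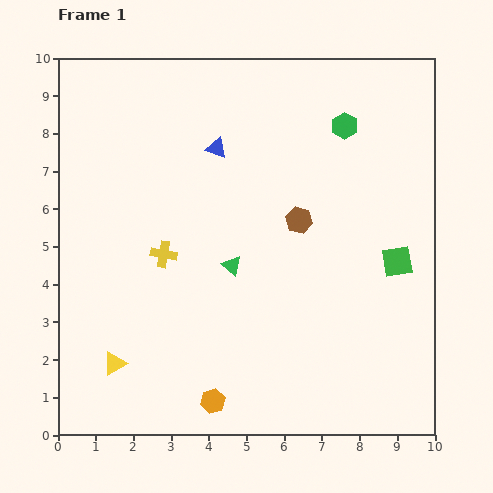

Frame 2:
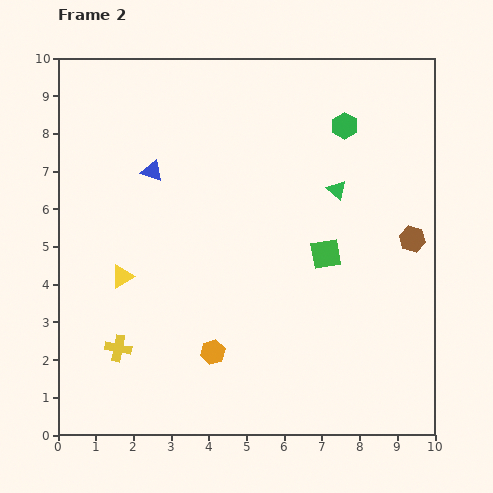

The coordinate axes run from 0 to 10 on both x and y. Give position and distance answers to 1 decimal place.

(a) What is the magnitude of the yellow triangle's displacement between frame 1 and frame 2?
2.3

The yellow triangle moved from (1.5, 1.9) to (1.7, 4.2), a distance of √(0.2² + 2.3²) ≈ 2.3.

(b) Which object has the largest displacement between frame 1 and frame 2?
the green triangle

(moved 3.4; next 3.0)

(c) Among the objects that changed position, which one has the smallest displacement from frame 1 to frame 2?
the orange hexagon

(moved 1.3)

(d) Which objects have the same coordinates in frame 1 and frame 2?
the green hexagon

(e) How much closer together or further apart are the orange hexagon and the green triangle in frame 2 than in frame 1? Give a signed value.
+1.8

Distance in frame 1: 3.6. Distance in frame 2: 5.4.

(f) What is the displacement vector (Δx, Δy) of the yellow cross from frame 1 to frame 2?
(-1.2, -2.5)

The yellow cross was at (2.8, 4.8) in frame 1 and (1.6, 2.3) in frame 2.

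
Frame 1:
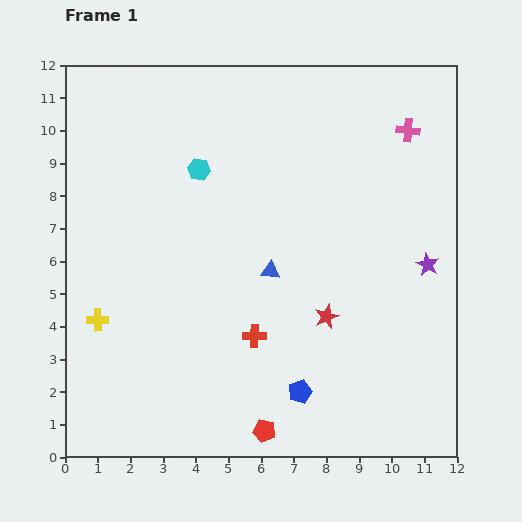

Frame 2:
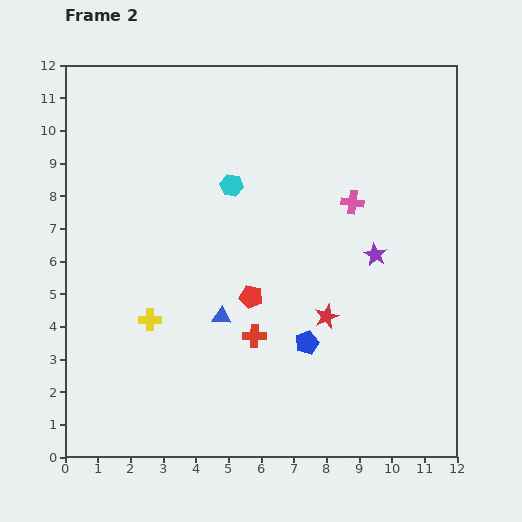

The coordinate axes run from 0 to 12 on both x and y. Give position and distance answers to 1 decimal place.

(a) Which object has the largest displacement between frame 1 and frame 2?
the red pentagon

(moved 4.1; next 2.8)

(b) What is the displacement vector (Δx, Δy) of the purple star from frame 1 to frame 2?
(-1.6, 0.3)

The purple star was at (11.1, 5.9) in frame 1 and (9.5, 6.2) in frame 2.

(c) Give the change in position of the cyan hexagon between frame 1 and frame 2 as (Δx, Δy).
(1.0, -0.5)

The cyan hexagon was at (4.1, 8.8) in frame 1 and (5.1, 8.3) in frame 2.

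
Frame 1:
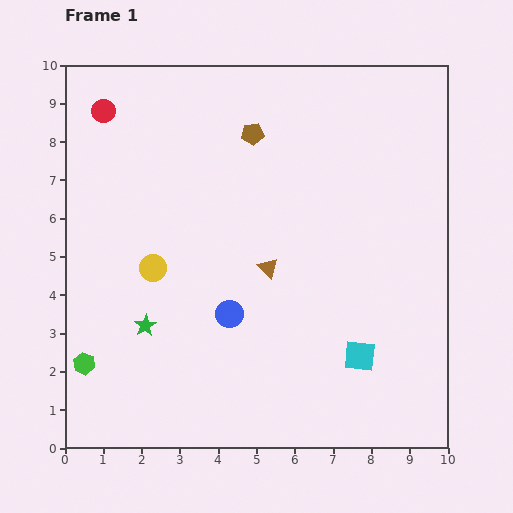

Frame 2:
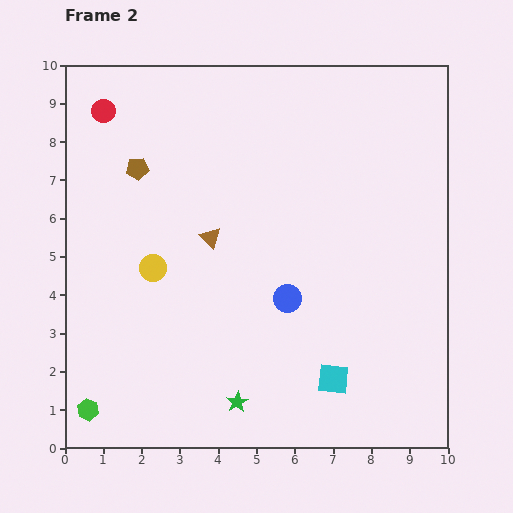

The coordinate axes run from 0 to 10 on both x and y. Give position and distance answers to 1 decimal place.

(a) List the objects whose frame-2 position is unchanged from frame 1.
the yellow circle, the red circle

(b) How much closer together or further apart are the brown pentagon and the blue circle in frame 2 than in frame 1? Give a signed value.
+0.5

Distance in frame 1: 4.7. Distance in frame 2: 5.2.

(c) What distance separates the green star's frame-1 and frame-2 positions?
3.1

The green star moved from (2.1, 3.2) to (4.5, 1.2), a distance of √(2.4² + 2.0²) ≈ 3.1.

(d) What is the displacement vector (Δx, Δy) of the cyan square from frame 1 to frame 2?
(-0.7, -0.6)

The cyan square was at (7.7, 2.4) in frame 1 and (7.0, 1.8) in frame 2.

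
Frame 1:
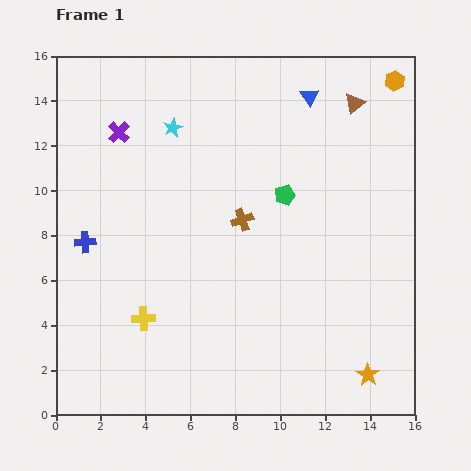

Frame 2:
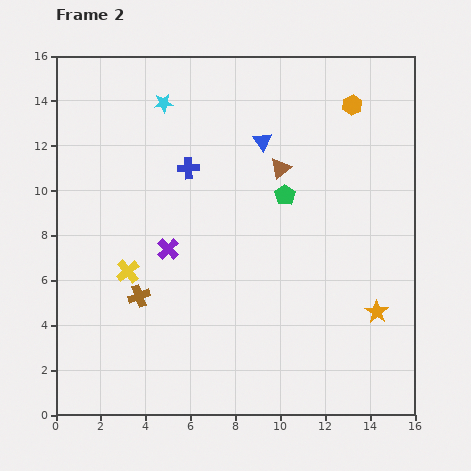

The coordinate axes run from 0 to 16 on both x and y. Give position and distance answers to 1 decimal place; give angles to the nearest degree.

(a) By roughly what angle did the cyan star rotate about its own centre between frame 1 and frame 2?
20° clockwise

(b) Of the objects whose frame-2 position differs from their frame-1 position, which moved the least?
the cyan star

(moved 1.2)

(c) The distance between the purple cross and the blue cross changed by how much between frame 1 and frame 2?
-1.4

Distance in frame 1: 5.1. Distance in frame 2: 3.7.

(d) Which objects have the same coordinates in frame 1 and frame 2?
the green pentagon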